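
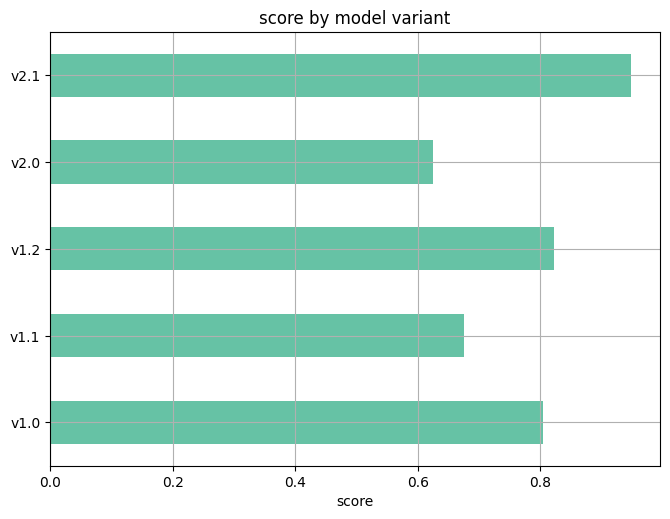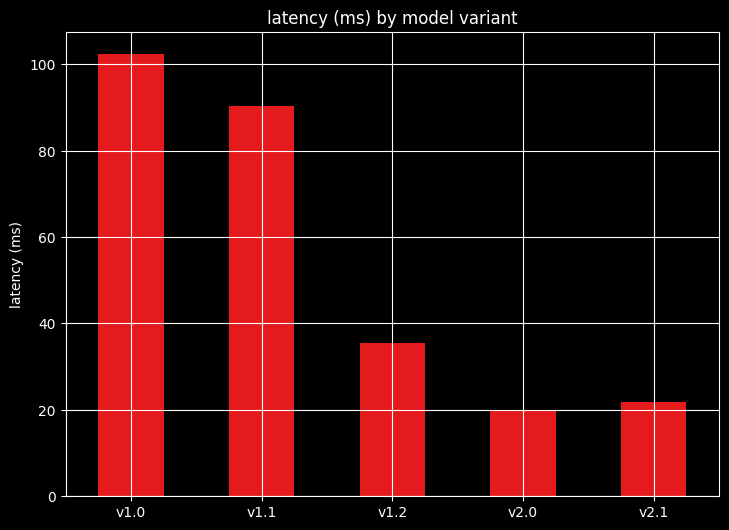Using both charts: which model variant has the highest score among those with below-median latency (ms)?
Chart 2 median latency (ms) ≈ 40; below-median model variants: v2.0, v2.1. Among those, v2.1 has the highest score (≈ 0.9).

v2.1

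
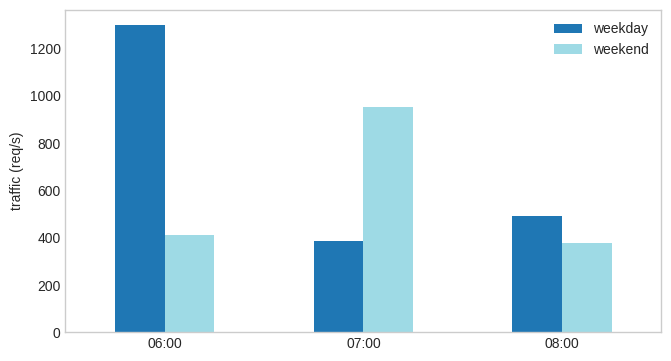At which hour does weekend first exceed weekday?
07:00

06:00: weekend ≈ 400 vs weekday ≈ 1200 (not yet); 07:00: weekend ≈ 1000 vs weekday ≈ 400 (first crossover).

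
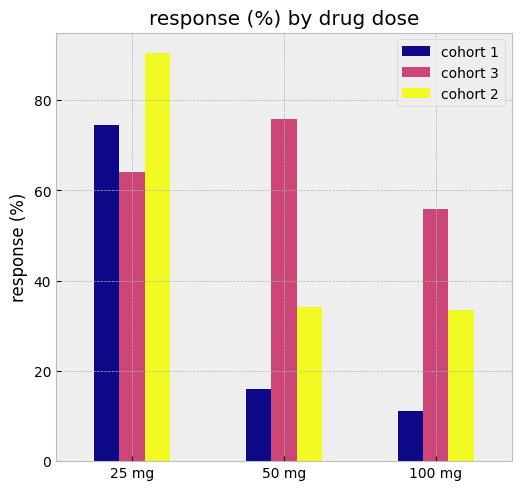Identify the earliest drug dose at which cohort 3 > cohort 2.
50 mg

25 mg: cohort 3 ≈ 60 vs cohort 2 ≈ 90 (not yet); 50 mg: cohort 3 ≈ 80 vs cohort 2 ≈ 30 (first crossover).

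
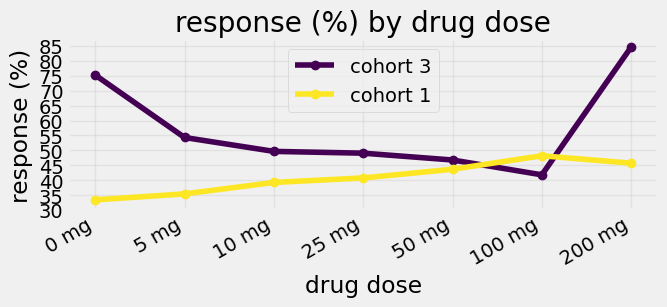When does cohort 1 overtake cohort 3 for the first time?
50 mg: cohort 1 ≈ 45 vs cohort 3 ≈ 45 (not yet); 100 mg: cohort 1 ≈ 50 vs cohort 3 ≈ 40 (first crossover).

100 mg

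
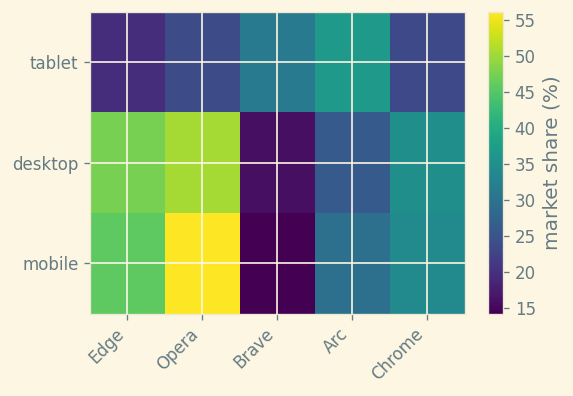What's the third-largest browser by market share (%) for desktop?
Top 4 for desktop: Opera ≈ 50, Edge ≈ 45, Chrome ≈ 35, Arc ≈ 25.

Chrome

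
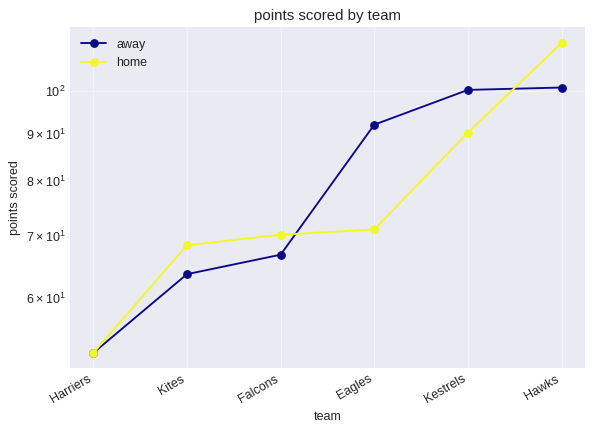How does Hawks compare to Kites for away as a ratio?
Hawks ≈ 100, Kites ≈ 60; 100/60 ≈ 1.67.

≈ 1.67×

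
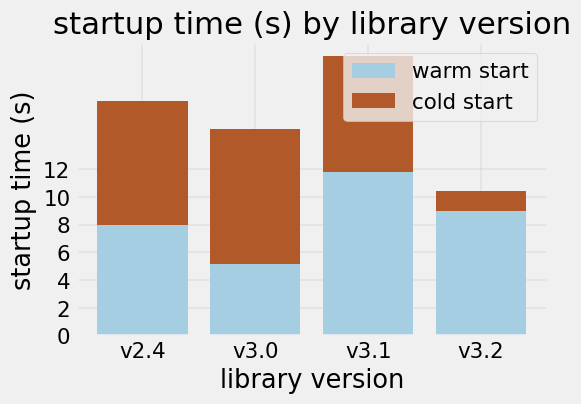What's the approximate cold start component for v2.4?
cold start top ≈ 16, bottom ≈ 8; segment ≈ 8.

≈ 8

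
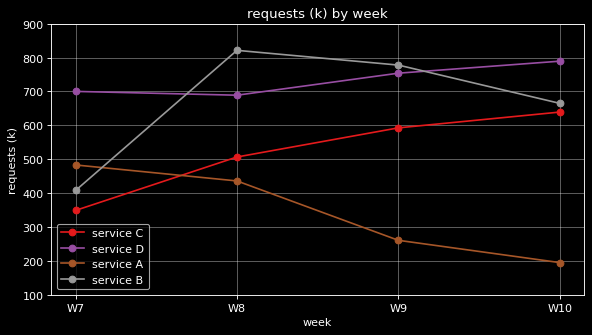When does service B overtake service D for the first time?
W7: service B ≈ 400 vs service D ≈ 700 (not yet); W8: service B ≈ 800 vs service D ≈ 700 (first crossover).

W8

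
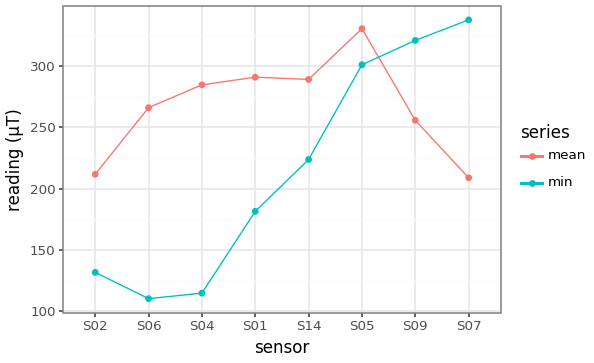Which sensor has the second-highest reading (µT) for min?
S09

Top 3 for min: S07 ≈ 340, S09 ≈ 320, S05 ≈ 300.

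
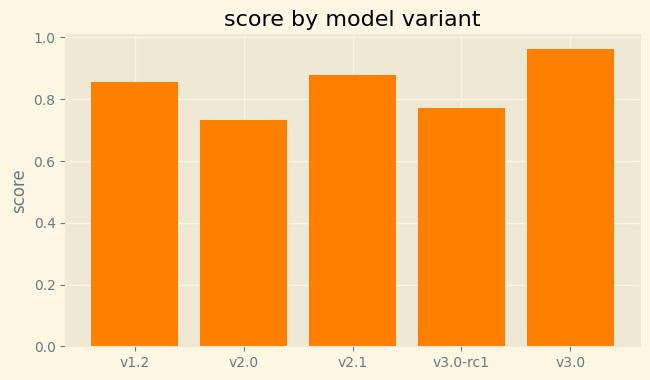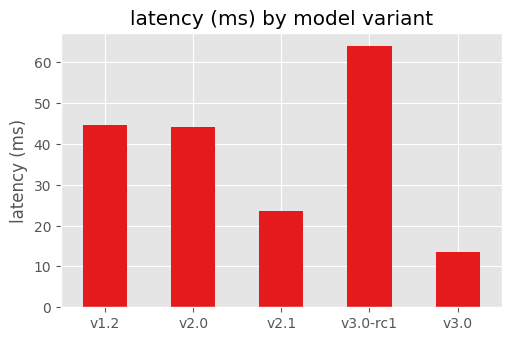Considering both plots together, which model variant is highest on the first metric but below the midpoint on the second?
Chart 2 median latency (ms) ≈ 40; below-median model variants: v2.1, v3.0. Among those, v3.0 has the highest score (≈ 1).

v3.0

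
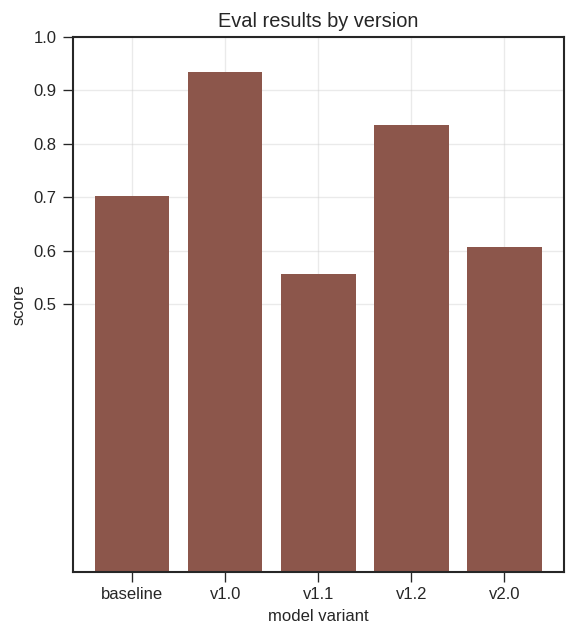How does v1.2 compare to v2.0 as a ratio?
≈ 1.33×

v1.2 ≈ 0.8, v2.0 ≈ 0.6; 0.8/0.6 ≈ 1.33.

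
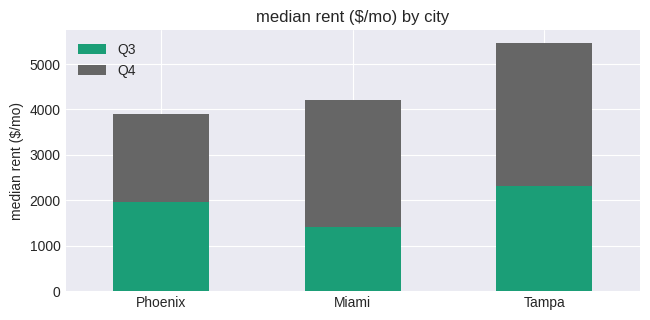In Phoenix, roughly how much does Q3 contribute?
Q3 top ≈ 2000, bottom ≈ 0; segment ≈ 2000.

≈ 2000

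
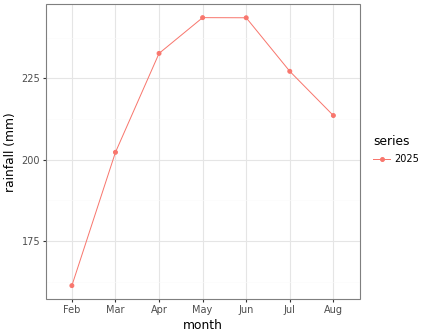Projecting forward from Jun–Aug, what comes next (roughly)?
≈ 195

Last three: 240, 230, 210 → slope ≈ -15/step → next ≈ 195.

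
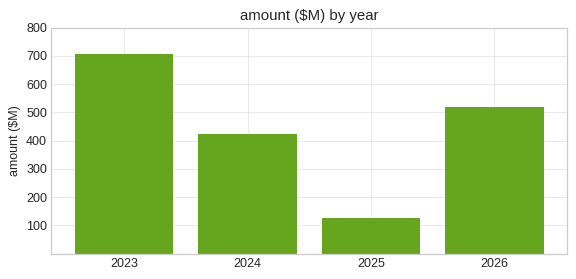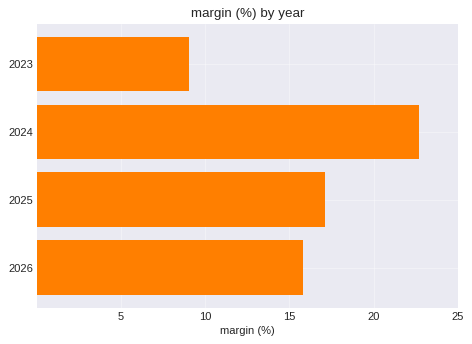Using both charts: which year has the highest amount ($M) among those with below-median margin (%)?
Chart 2 median margin (%) ≈ 15; below-median years: 2023, 2026. Among those, 2023 has the highest amount ($M) (≈ 700).

2023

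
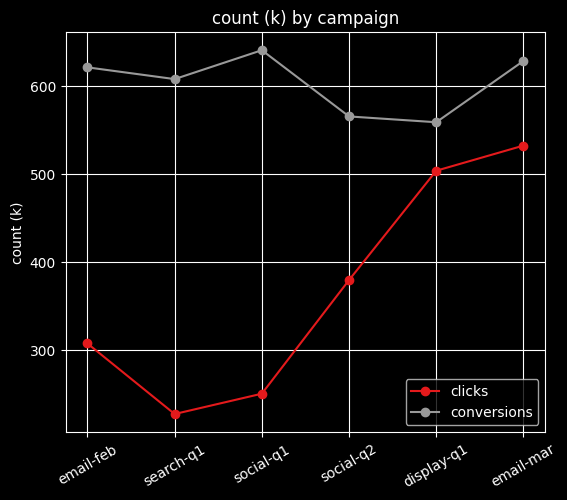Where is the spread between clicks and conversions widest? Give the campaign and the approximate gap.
social-q1, ≈ 400 k

social-q1: clicks ≈ 250, conversions ≈ 650 → gap ≈ 400. Next-largest (search-q1) is only ≈ 350.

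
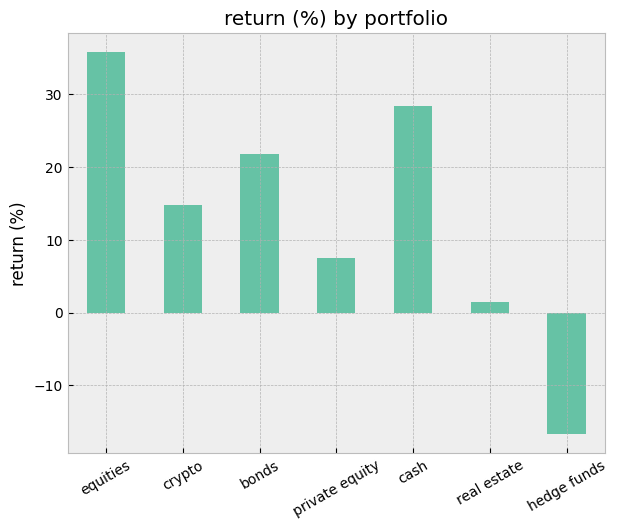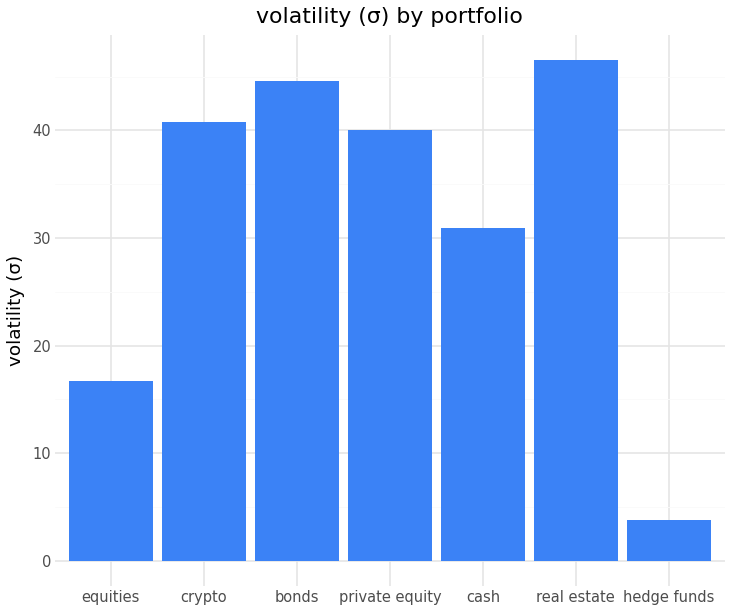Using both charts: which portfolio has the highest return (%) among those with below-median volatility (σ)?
equities

Chart 2 median volatility (σ) ≈ 40; below-median portfolios: equities, cash, hedge funds. Among those, equities has the highest return (%) (≈ 35).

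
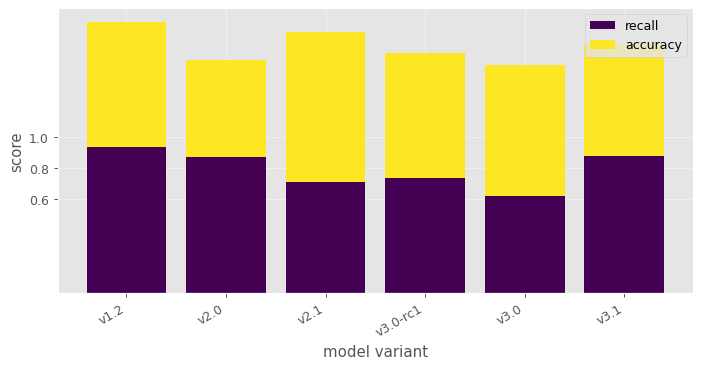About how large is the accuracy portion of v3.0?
≈ 0.8

accuracy top ≈ 1.4, bottom ≈ 0.6; segment ≈ 0.8.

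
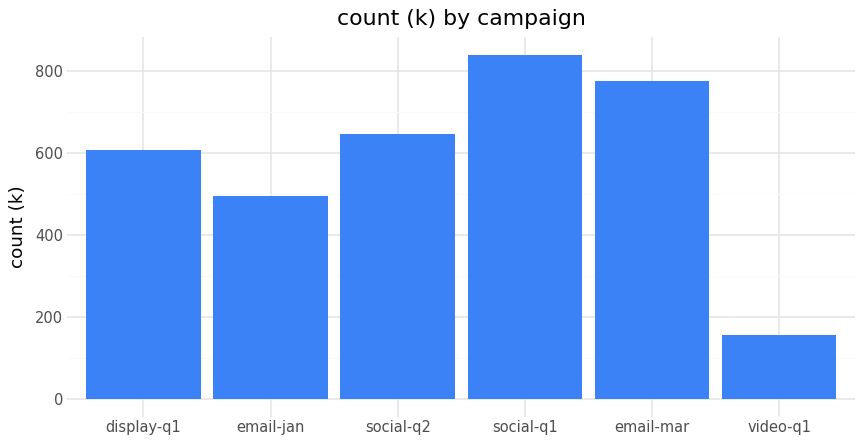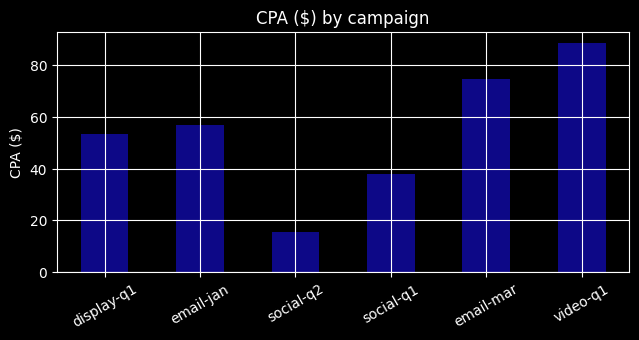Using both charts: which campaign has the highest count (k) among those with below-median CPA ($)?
Chart 2 median CPA ($) ≈ 60; below-median campaigns: display-q1, social-q2, social-q1. Among those, social-q1 has the highest count (k) (≈ 800).

social-q1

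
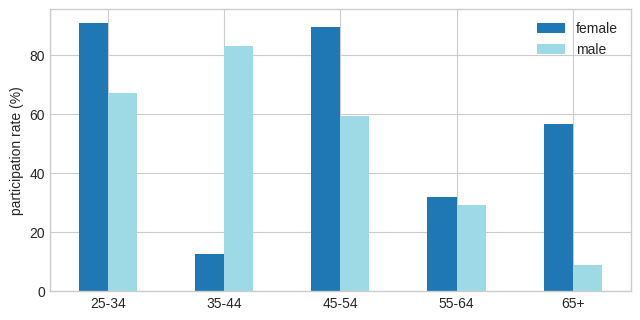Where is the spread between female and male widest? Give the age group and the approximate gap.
35-44: female ≈ 10, male ≈ 80 → gap ≈ 70. Next-largest (65+) is only ≈ 50.

35-44, ≈ 70 %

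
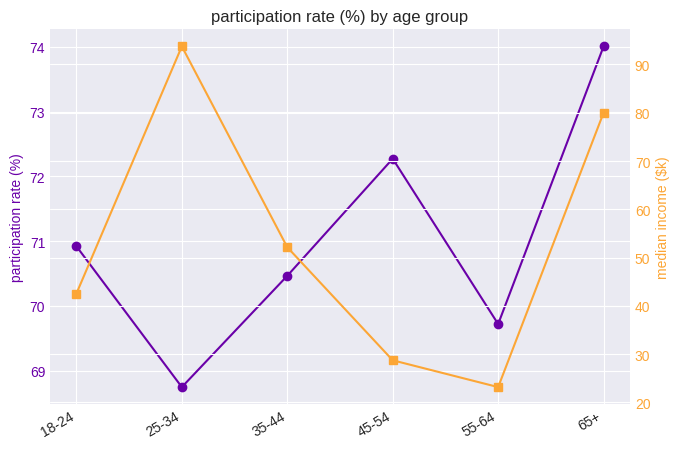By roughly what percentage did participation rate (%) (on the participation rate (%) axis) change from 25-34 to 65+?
≈ +8%

25-34 ≈ 68.5, 65+ ≈ 74.0; (74.0 − 68.5) / 68.5 ≈ +8%.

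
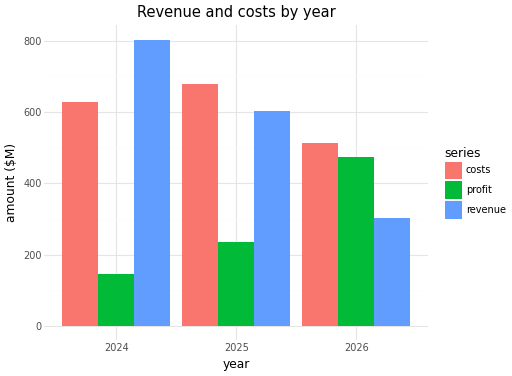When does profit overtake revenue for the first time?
2026

2025: profit ≈ 200 vs revenue ≈ 600 (not yet); 2026: profit ≈ 500 vs revenue ≈ 300 (first crossover).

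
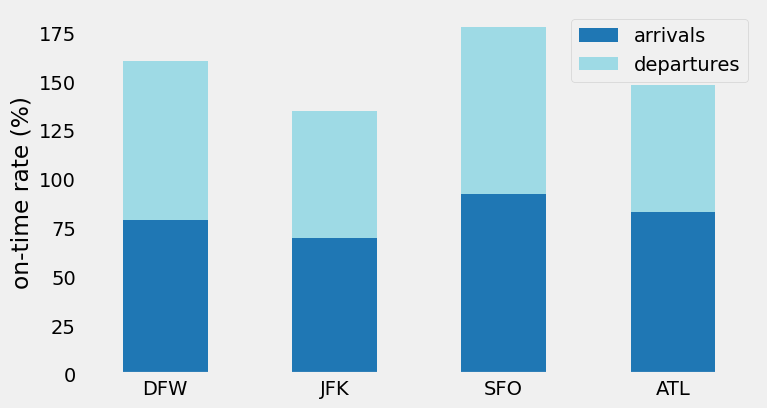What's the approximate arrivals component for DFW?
≈ 80

arrivals top ≈ 80, bottom ≈ 0; segment ≈ 80.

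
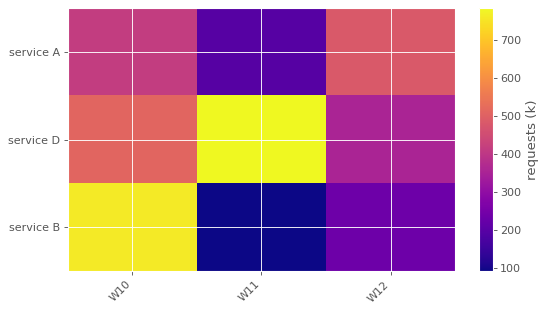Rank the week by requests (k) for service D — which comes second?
Top 3 for service D: W11 ≈ 800, W10 ≈ 500, W12 ≈ 400.

W10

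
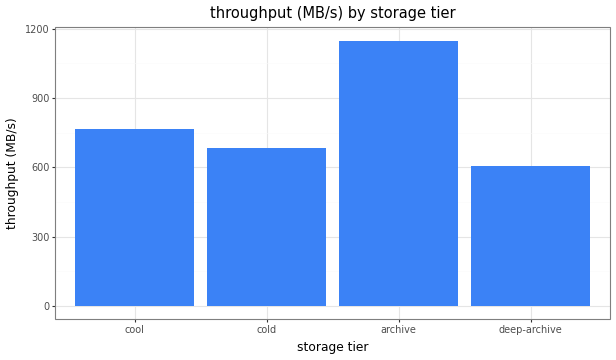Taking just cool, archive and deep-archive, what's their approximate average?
(800 + 1100 + 600) / 3 ≈ 833.

≈ 833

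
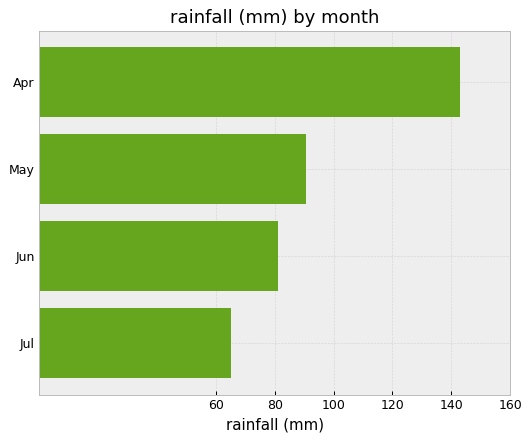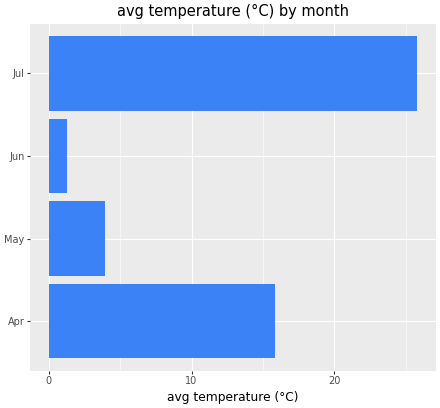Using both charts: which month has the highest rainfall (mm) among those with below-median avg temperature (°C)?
Chart 2 median avg temperature (°C) ≈ 10; below-median months: May, Jun. Among those, May has the highest rainfall (mm) (≈ 100).

May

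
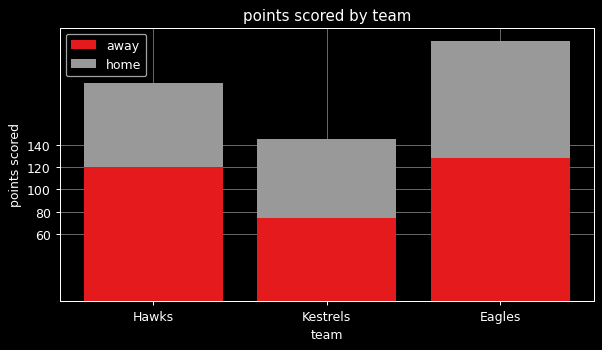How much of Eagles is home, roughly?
≈ 120

home top ≈ 240, bottom ≈ 120; segment ≈ 120.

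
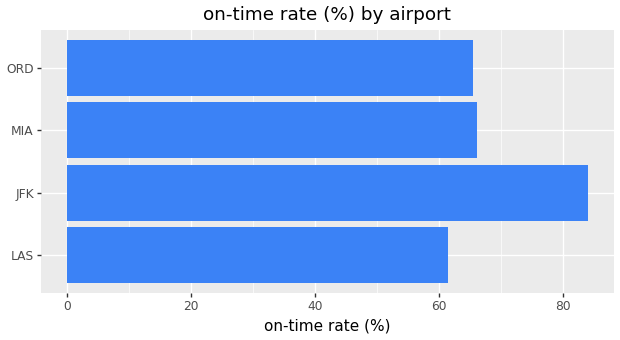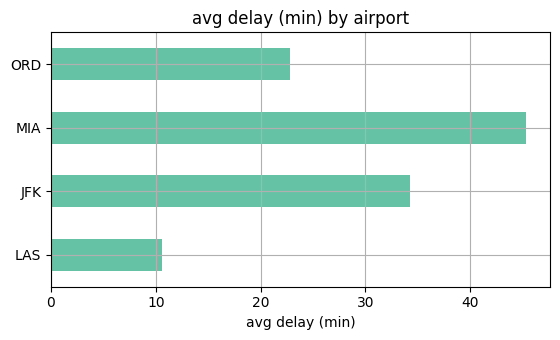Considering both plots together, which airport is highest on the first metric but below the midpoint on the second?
ORD

Chart 2 median avg delay (min) ≈ 30; below-median airports: LAS, ORD. Among those, ORD has the highest on-time rate (%) (≈ 70).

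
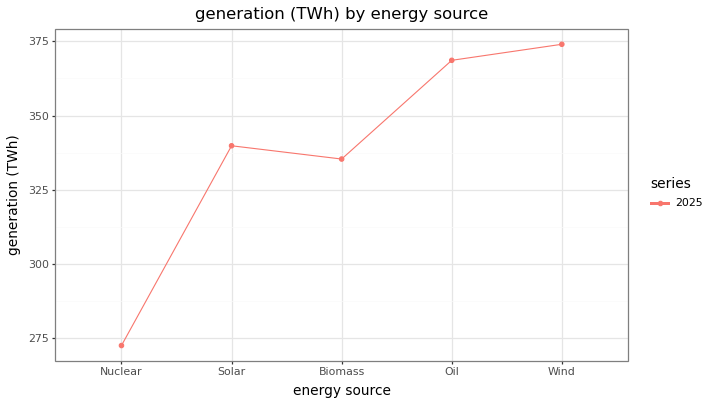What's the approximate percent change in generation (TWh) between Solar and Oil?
≈ +8.8%

Solar ≈ 340, Oil ≈ 370; (370 − 340) / 340 ≈ +8.8%.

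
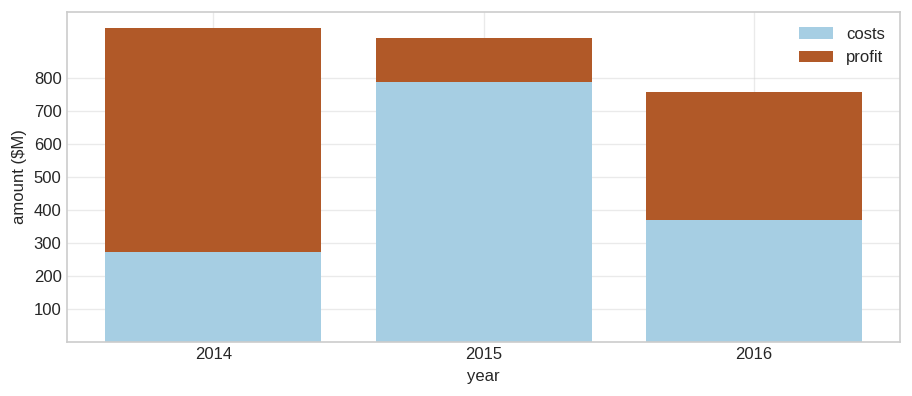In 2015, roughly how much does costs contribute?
≈ 800

costs top ≈ 800, bottom ≈ 0; segment ≈ 800.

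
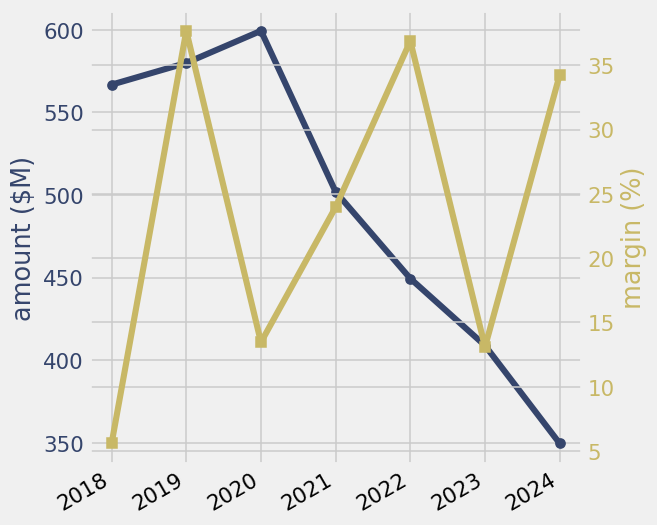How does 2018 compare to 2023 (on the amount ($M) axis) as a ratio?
2018 ≈ 575, 2023 ≈ 400; 575/400 ≈ 1.44.

≈ 1.44×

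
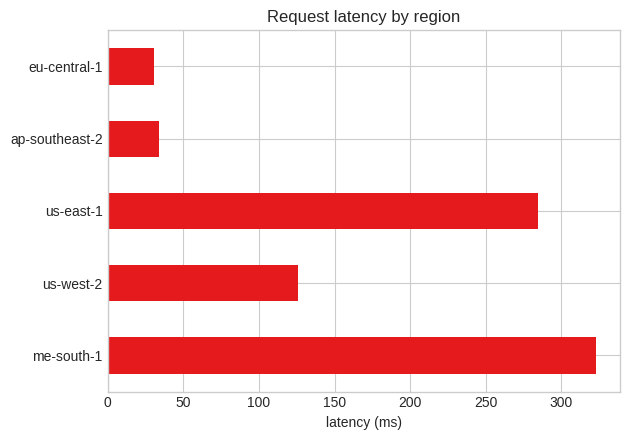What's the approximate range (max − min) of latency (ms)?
Max me-south-1 ≈ 300, min eu-central-1 ≈ 50; range ≈ 250.

≈ 250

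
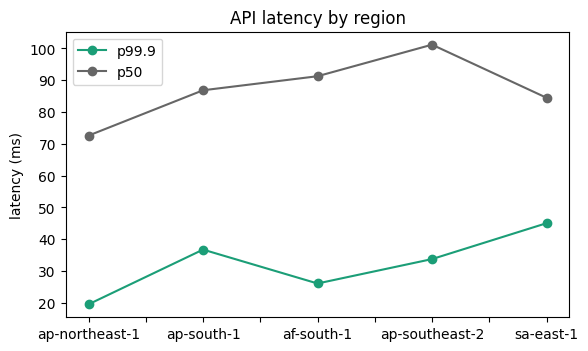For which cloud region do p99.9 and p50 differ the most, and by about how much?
ap-southeast-2, ≈ 70 ms

ap-southeast-2: p99.9 ≈ 30, p50 ≈ 100 → gap ≈ 70. Next-largest (af-south-1) is only ≈ 60.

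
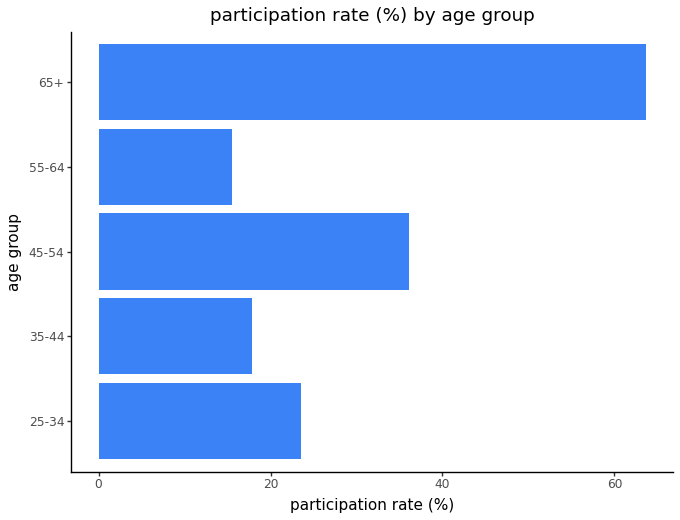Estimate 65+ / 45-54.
≈ 1.5×

65+ ≈ 60, 45-54 ≈ 40; 60/40 ≈ 1.5.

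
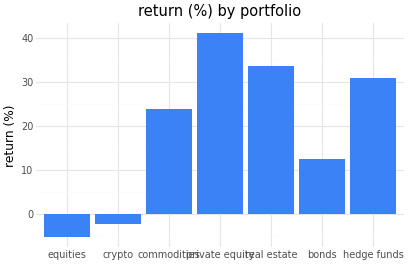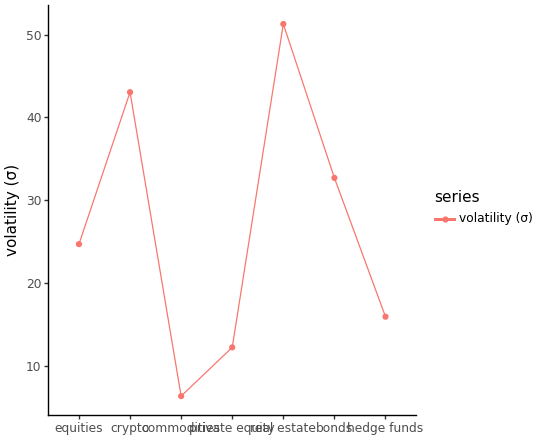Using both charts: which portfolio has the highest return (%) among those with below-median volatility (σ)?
private equity

Chart 2 median volatility (σ) ≈ 25; below-median portfolios: commodities, private equity, hedge funds. Among those, private equity has the highest return (%) (≈ 40).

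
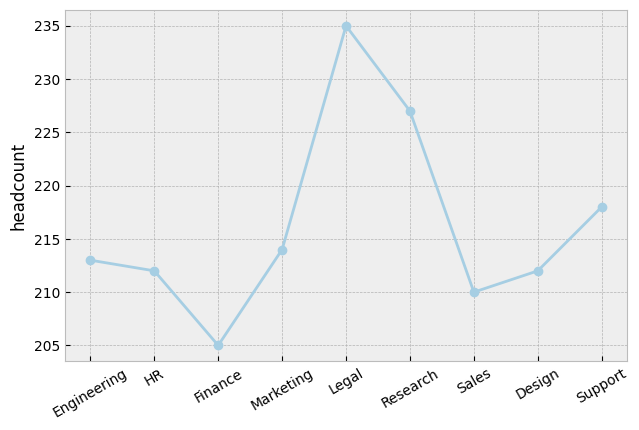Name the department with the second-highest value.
Top 3: Legal ≈ 235, Research ≈ 225, Support ≈ 220.

Research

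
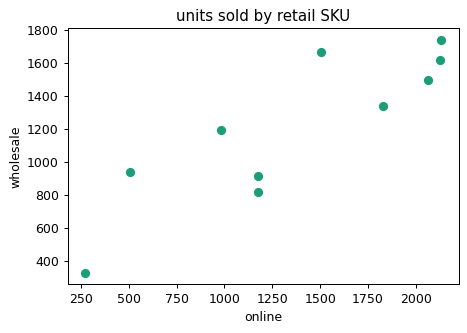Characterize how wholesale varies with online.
positive, strong

Points are positively correlated; strong (|r| ≈ 0.9).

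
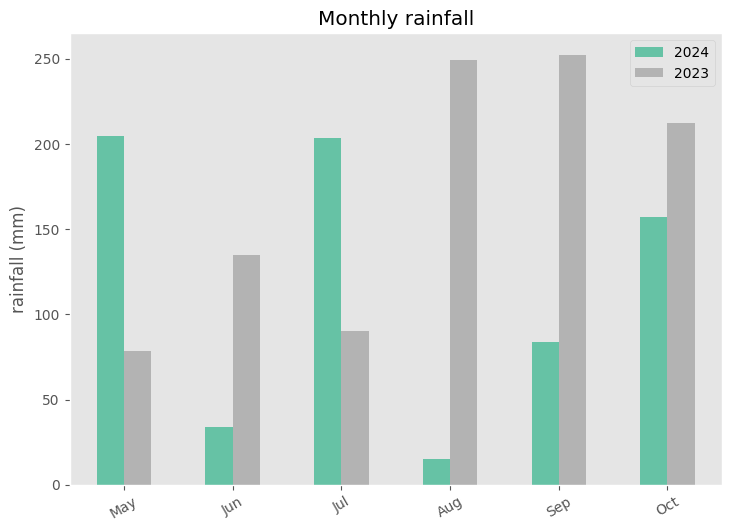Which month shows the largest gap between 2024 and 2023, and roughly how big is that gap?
Aug: 2024 ≈ 25, 2023 ≈ 250 → gap ≈ 225. Next-largest (Sep) is only ≈ 175.

Aug, ≈ 225 mm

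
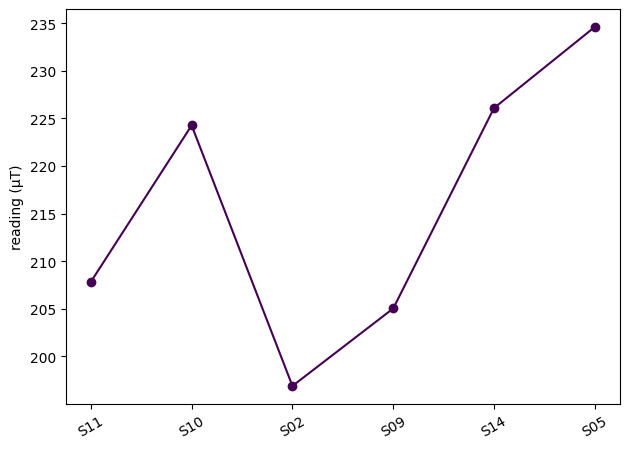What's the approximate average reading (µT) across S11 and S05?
≈ 222

(210 + 235) / 2 ≈ 222.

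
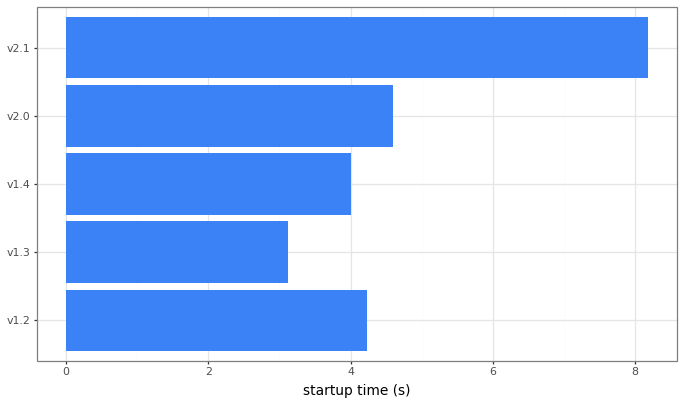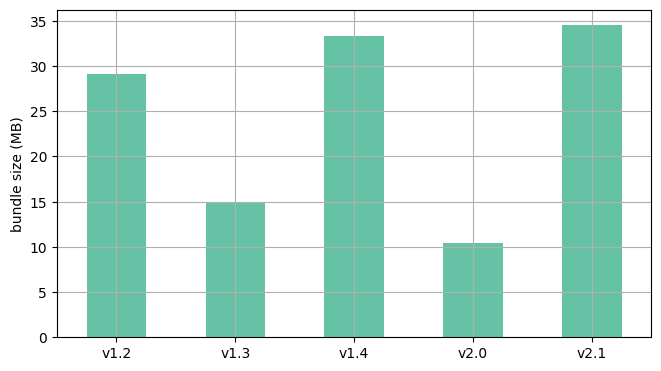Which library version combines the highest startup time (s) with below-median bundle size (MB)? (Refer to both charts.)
v2.0

Chart 2 median bundle size (MB) ≈ 30; below-median library versions: v1.3, v2.0. Among those, v2.0 has the highest startup time (s) (≈ 5).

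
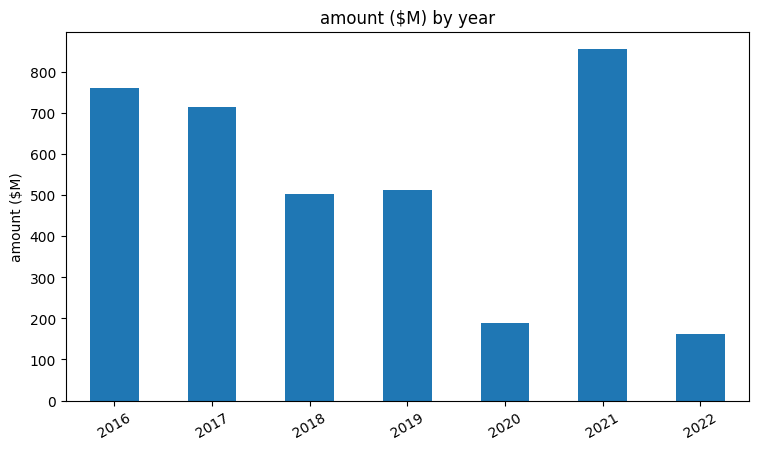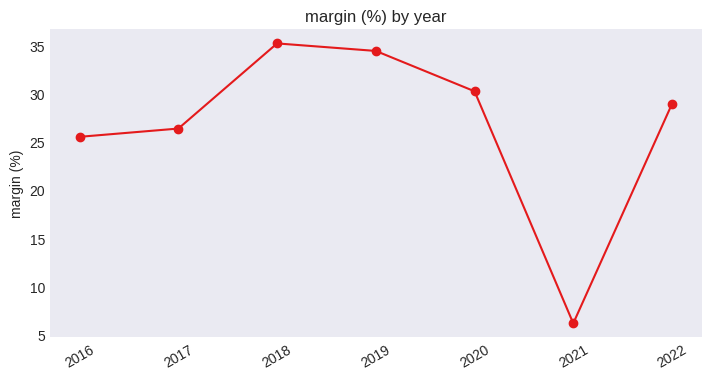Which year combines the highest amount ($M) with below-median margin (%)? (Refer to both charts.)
Chart 2 median margin (%) ≈ 30; below-median years: 2016, 2017, 2021. Among those, 2021 has the highest amount ($M) (≈ 900).

2021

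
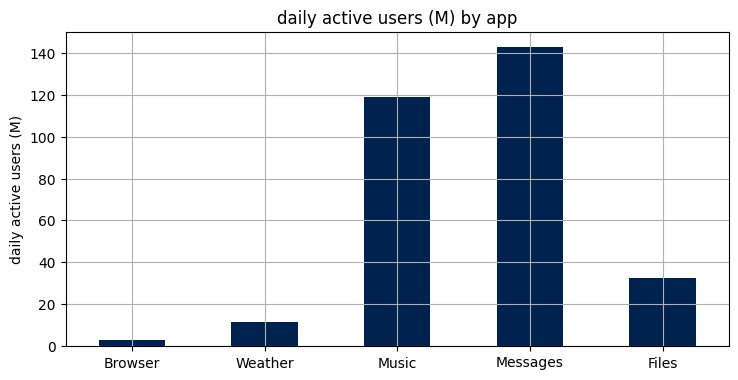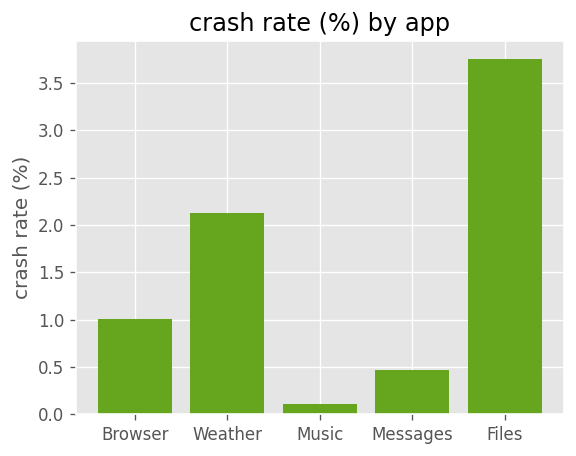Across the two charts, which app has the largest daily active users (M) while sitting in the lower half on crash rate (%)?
Messages

Chart 2 median crash rate (%) ≈ 1; below-median apps: Music, Messages. Among those, Messages has the highest daily active users (M) (≈ 140).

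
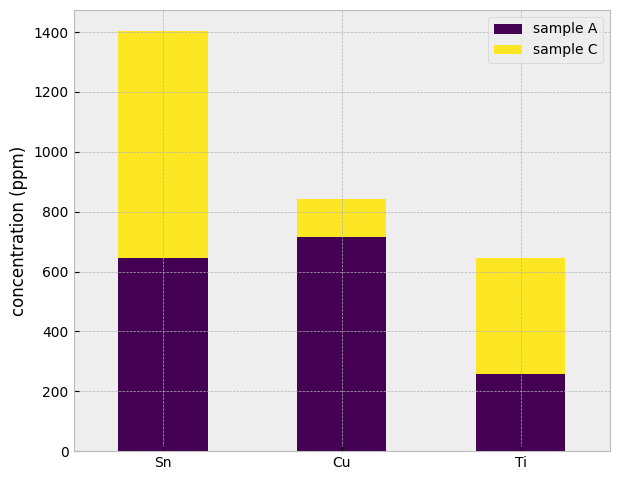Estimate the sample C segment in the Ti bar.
sample C top ≈ 600, bottom ≈ 200; segment ≈ 400.

≈ 400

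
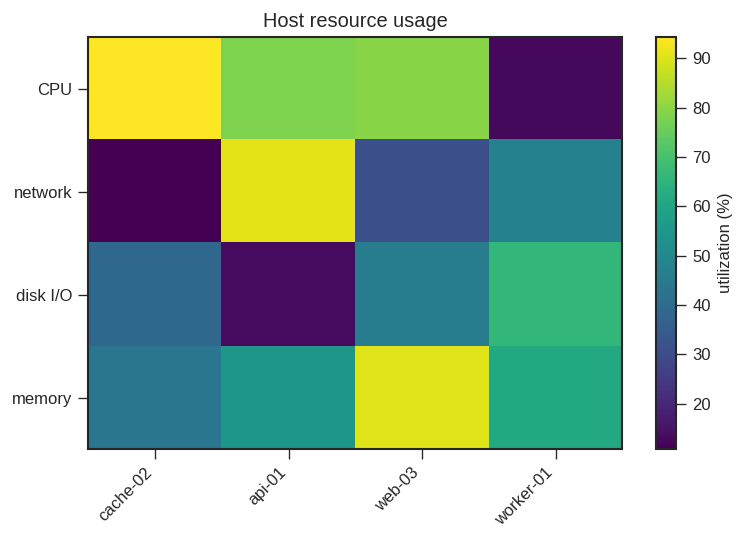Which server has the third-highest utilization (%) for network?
Top 4 for network: api-01 ≈ 90, worker-01 ≈ 50, web-03 ≈ 30, cache-02 ≈ 10.

web-03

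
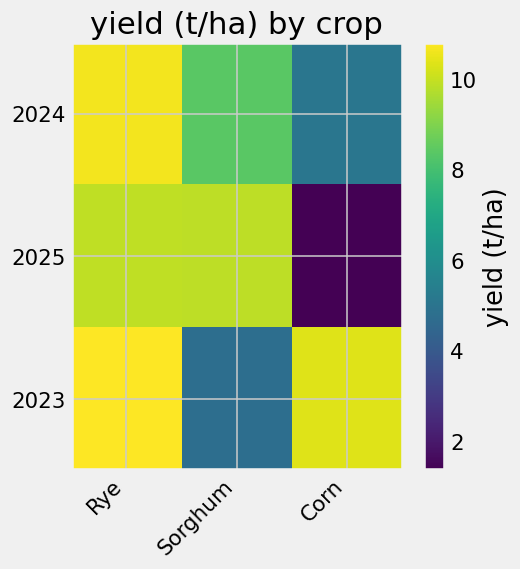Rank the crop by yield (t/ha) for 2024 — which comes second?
Top 3 for 2024: Rye ≈ 11, Sorghum ≈ 8, Corn ≈ 5.

Sorghum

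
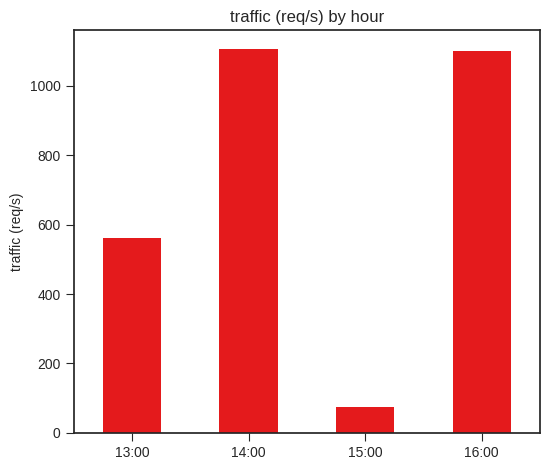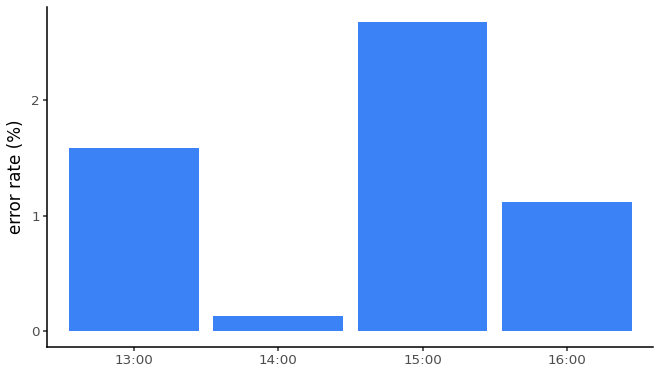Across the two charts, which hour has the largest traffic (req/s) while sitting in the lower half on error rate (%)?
14:00

Chart 2 median error rate (%) ≈ 1.5; below-median hours: 14:00, 16:00. Among those, 14:00 has the highest traffic (req/s) (≈ 1200).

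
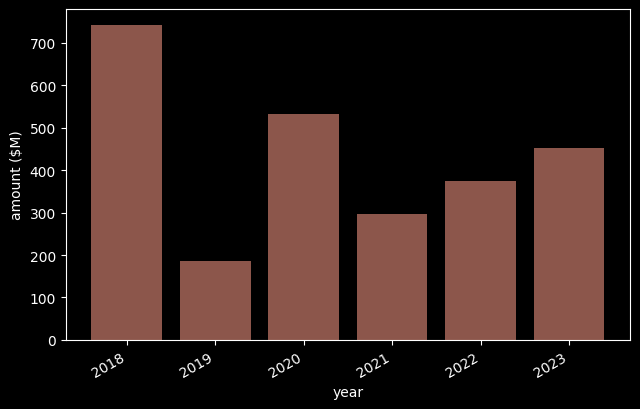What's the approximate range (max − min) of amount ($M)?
≈ 500

Max 2018 ≈ 700, min 2019 ≈ 200; range ≈ 500.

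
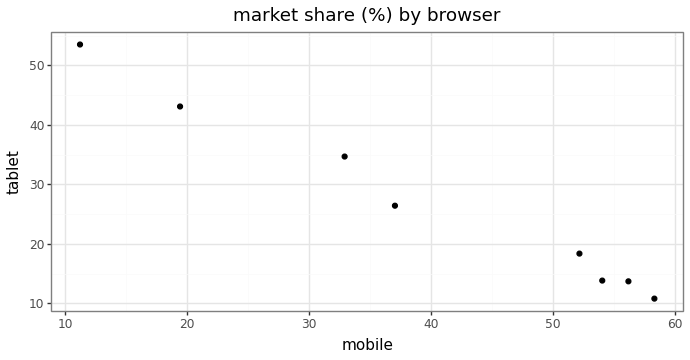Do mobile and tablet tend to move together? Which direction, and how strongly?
Points are negatively correlated; strong (|r| ≈ 1.0).

negative, strong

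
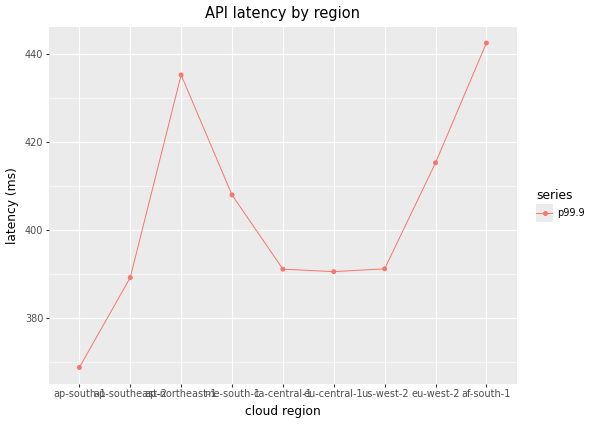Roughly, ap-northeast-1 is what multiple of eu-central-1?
ap-northeast-1 ≈ 440, eu-central-1 ≈ 390; 440/390 ≈ 1.13.

≈ 1.13×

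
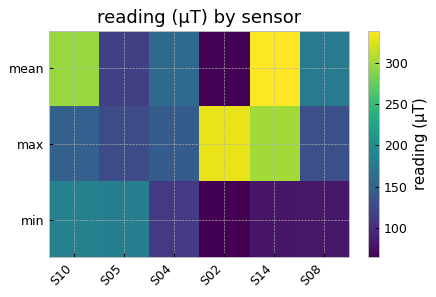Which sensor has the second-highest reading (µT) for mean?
S10

Top 3 for mean: S14 ≈ 350, S10 ≈ 300, S08 ≈ 175.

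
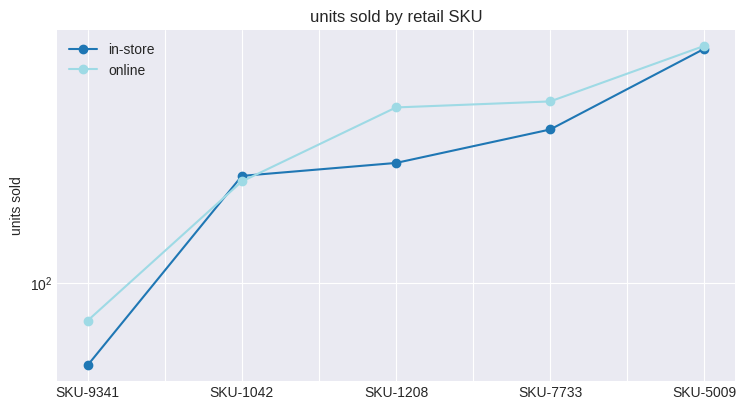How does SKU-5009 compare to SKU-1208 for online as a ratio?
≈ 1.62×

SKU-5009 ≈ 650, SKU-1208 ≈ 400; 650/400 ≈ 1.62.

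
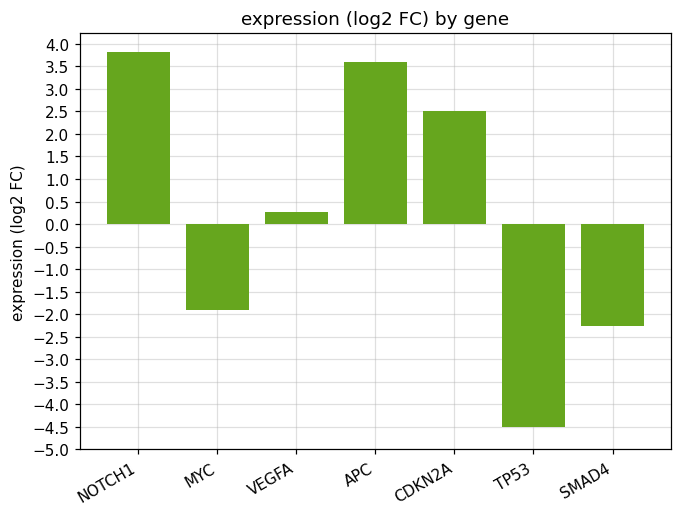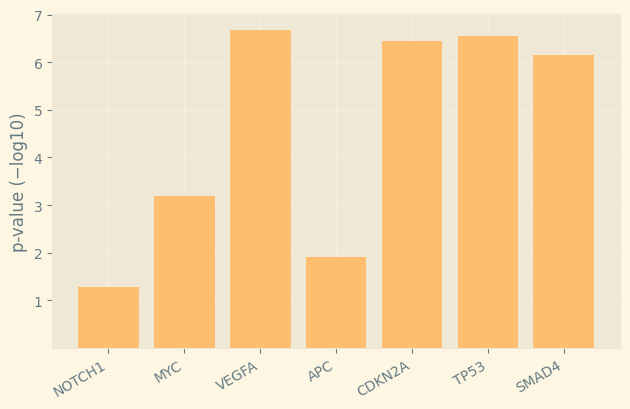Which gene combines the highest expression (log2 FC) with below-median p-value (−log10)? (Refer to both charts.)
NOTCH1

Chart 2 median p-value (−log10) ≈ 6; below-median genes: NOTCH1, MYC, APC. Among those, NOTCH1 has the highest expression (log2 FC) (≈ 4).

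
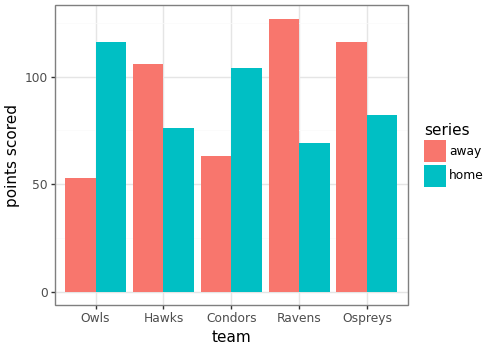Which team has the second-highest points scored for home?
Top 3 for home: Owls ≈ 120, Condors ≈ 100, Ospreys ≈ 80.

Condors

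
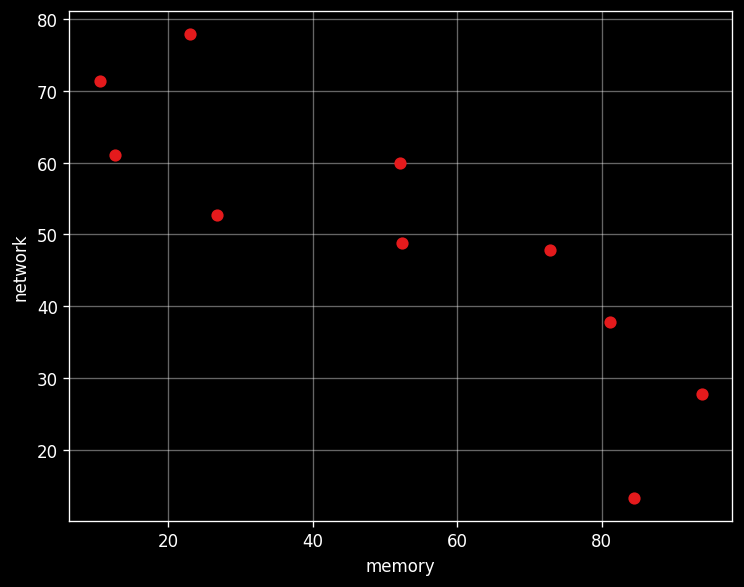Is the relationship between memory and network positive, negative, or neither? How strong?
Points are negatively correlated; strong (|r| ≈ 0.9).

negative, strong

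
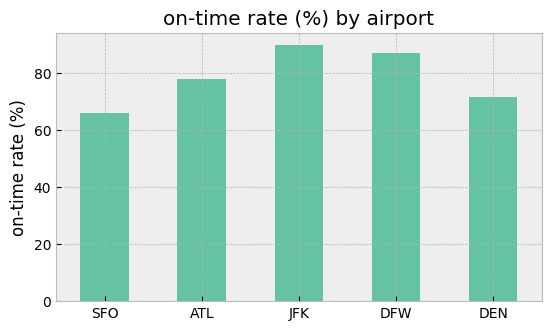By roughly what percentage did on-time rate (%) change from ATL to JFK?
ATL ≈ 80, JFK ≈ 90; (90 − 80) / 80 ≈ +12.5%.

≈ +12.5%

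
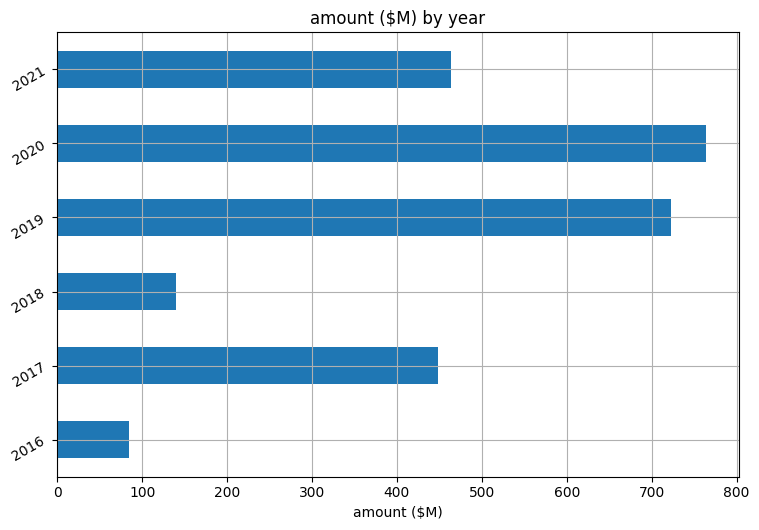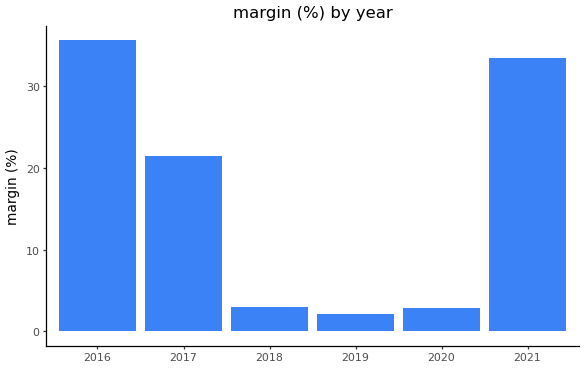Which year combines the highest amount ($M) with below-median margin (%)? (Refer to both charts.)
Chart 2 median margin (%) ≈ 10; below-median years: 2018, 2019, 2020. Among those, 2020 has the highest amount ($M) (≈ 800).

2020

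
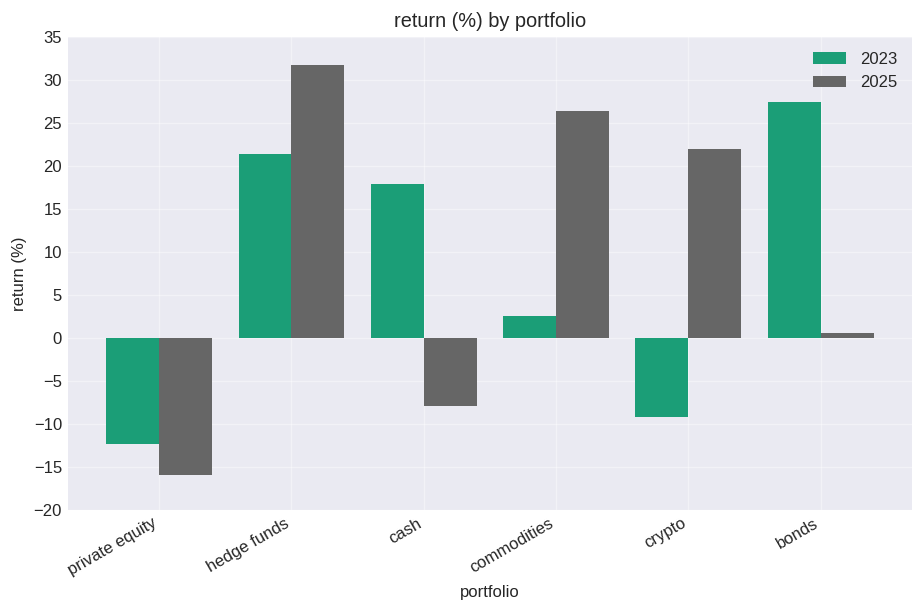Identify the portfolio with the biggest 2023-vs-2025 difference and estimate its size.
crypto, ≈ 30 %

crypto: 2023 ≈ -10, 2025 ≈ 20 → gap ≈ 30. Next-largest (bonds) is only ≈ 25.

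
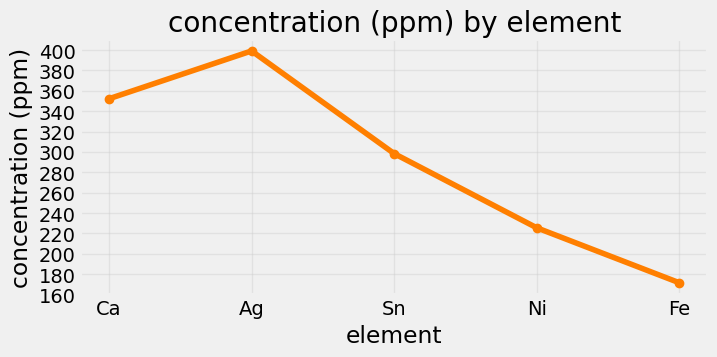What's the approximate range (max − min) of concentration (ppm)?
≈ 220

Max Ag ≈ 400, min Fe ≈ 180; range ≈ 220.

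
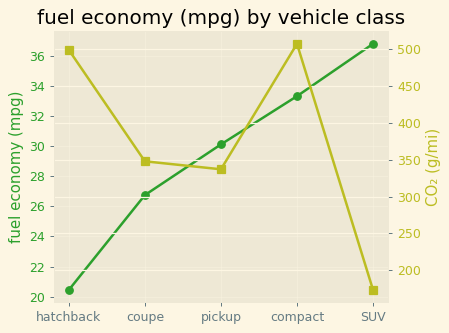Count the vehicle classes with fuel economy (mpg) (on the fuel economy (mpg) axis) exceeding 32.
2

Above 32: compact, SUV.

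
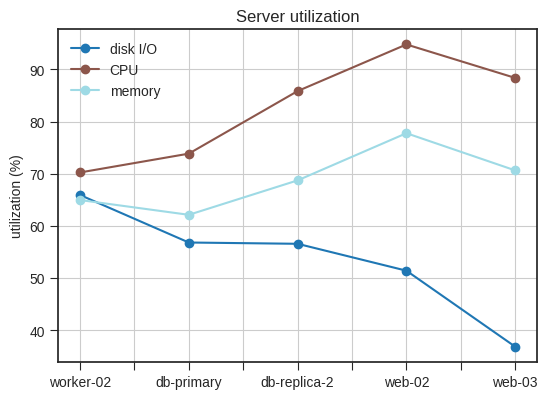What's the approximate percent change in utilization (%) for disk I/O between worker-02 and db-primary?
worker-02 ≈ 65, db-primary ≈ 55; (55 − 65) / 65 ≈ -15.4%.

≈ -15.4%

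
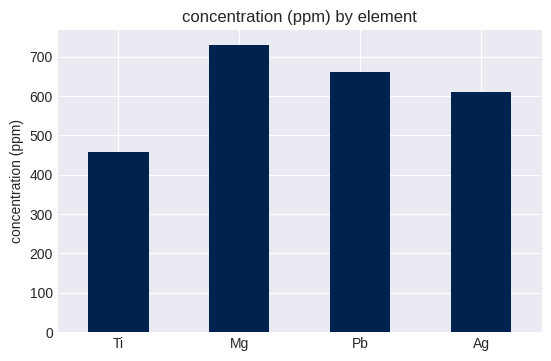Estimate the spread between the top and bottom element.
Max Mg ≈ 700, min Ti ≈ 500; range ≈ 200.

≈ 200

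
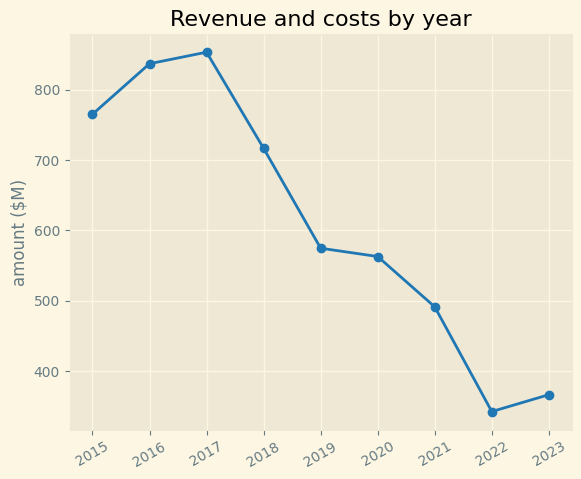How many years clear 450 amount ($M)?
Above 450: 2015, 2016, 2017, 2018, 2019, 2020, 2021.

7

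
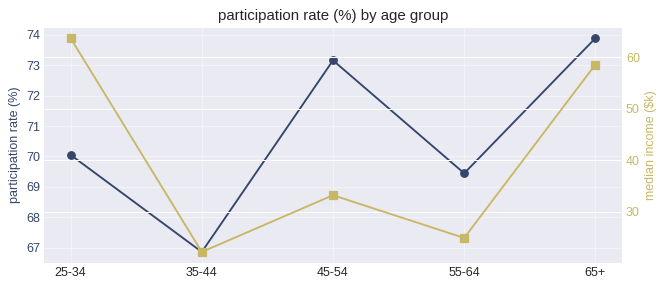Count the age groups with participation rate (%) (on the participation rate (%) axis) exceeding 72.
2

Above 72: 45-54, 65+.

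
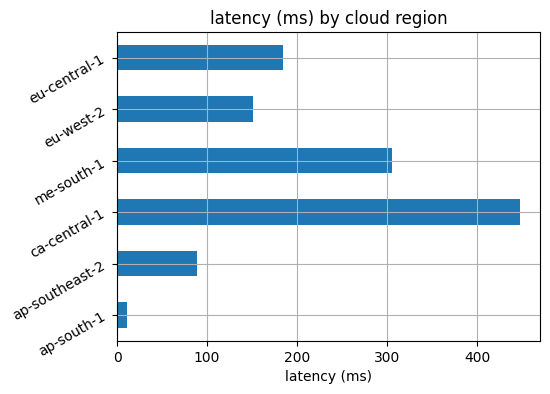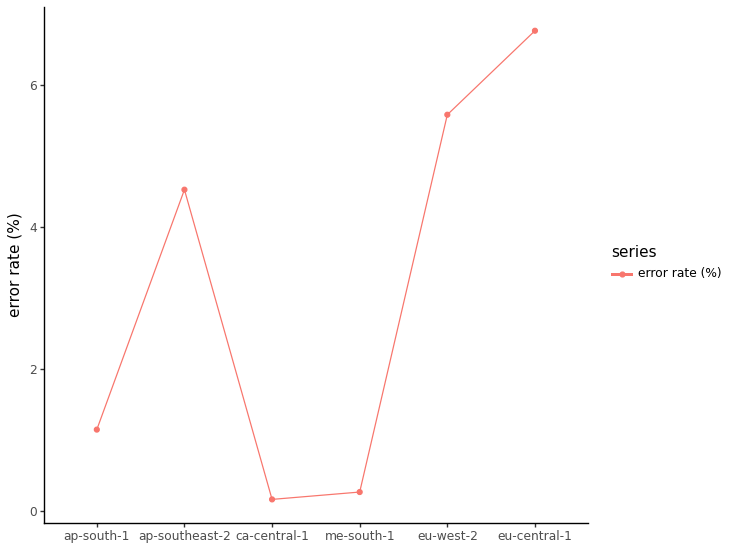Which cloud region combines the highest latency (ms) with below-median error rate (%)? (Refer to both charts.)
Chart 2 median error rate (%) ≈ 3; below-median cloud regions: ap-south-1, ca-central-1, me-south-1. Among those, ca-central-1 has the highest latency (ms) (≈ 450).

ca-central-1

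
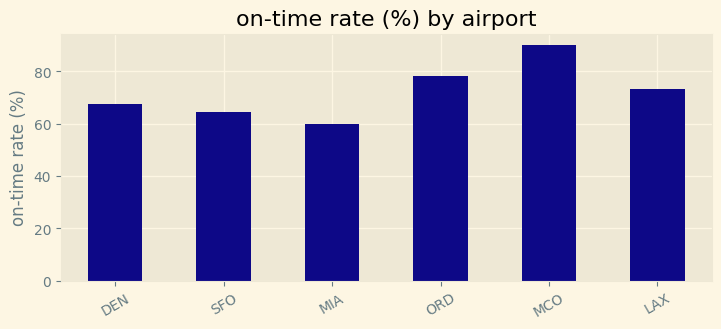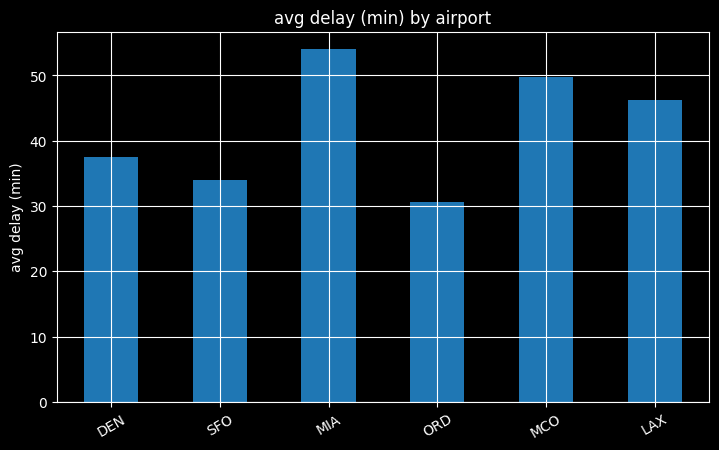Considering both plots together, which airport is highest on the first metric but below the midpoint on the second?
ORD

Chart 2 median avg delay (min) ≈ 40; below-median airports: DEN, SFO, ORD. Among those, ORD has the highest on-time rate (%) (≈ 80).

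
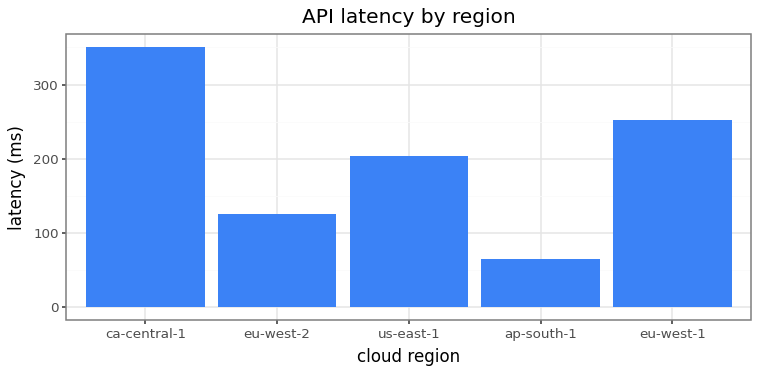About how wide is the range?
Max ca-central-1 ≈ 350, min ap-south-1 ≈ 50; range ≈ 300.

≈ 300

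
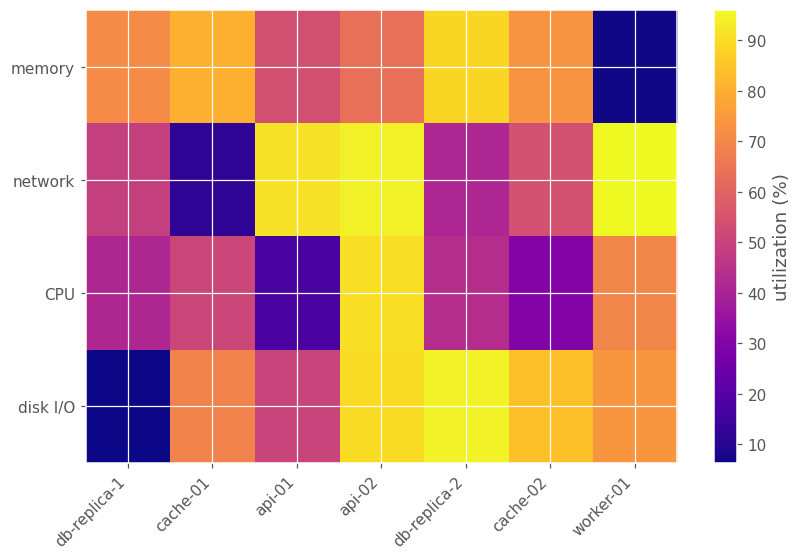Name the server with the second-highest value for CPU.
worker-01

Top 3 for CPU: api-02 ≈ 90, worker-01 ≈ 70, cache-01 ≈ 50.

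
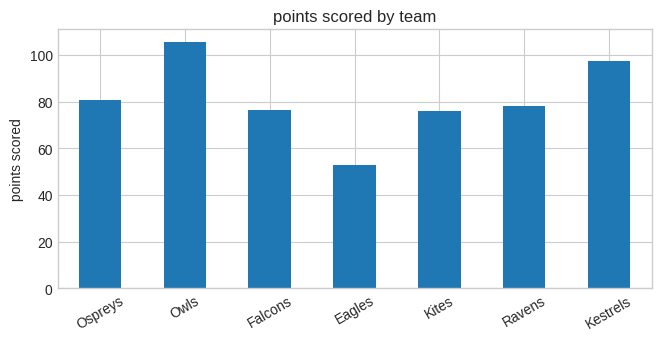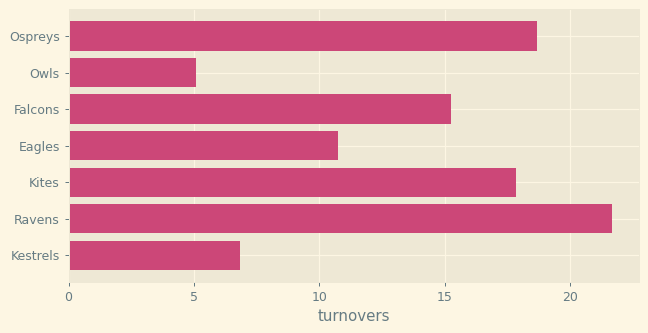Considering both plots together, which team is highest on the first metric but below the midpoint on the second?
Chart 2 median turnovers ≈ 16; below-median teams: Owls, Eagles, Kestrels. Among those, Owls has the highest points scored (≈ 110).

Owls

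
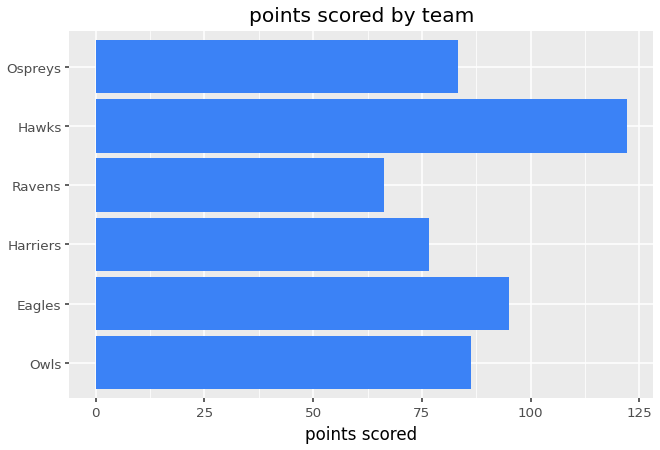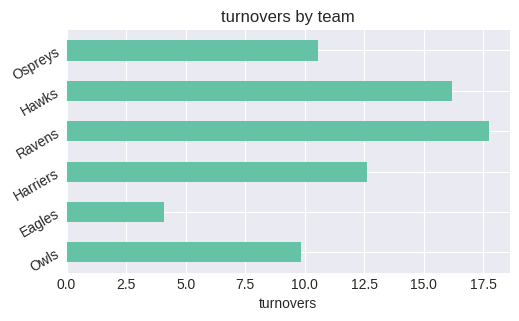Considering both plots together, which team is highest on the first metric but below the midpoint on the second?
Chart 2 median turnovers ≈ 12; below-median teams: Owls, Eagles, Ospreys. Among those, Eagles has the highest points scored (≈ 100).

Eagles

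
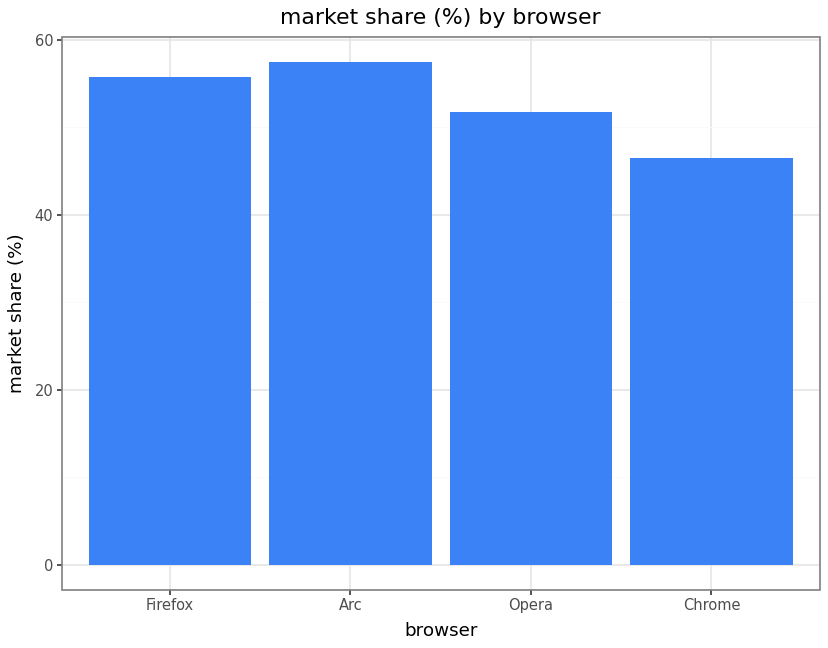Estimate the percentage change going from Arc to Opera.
Arc ≈ 55, Opera ≈ 50; (50 − 55) / 55 ≈ -9.1%.

≈ -9.1%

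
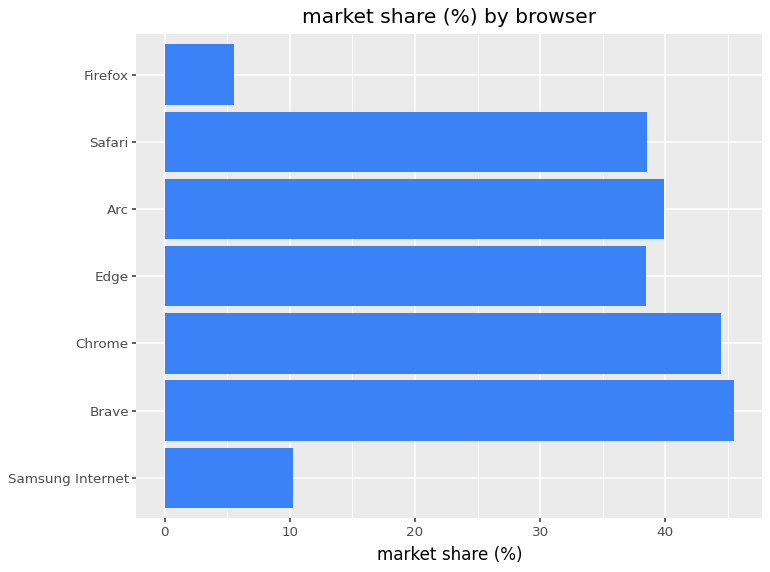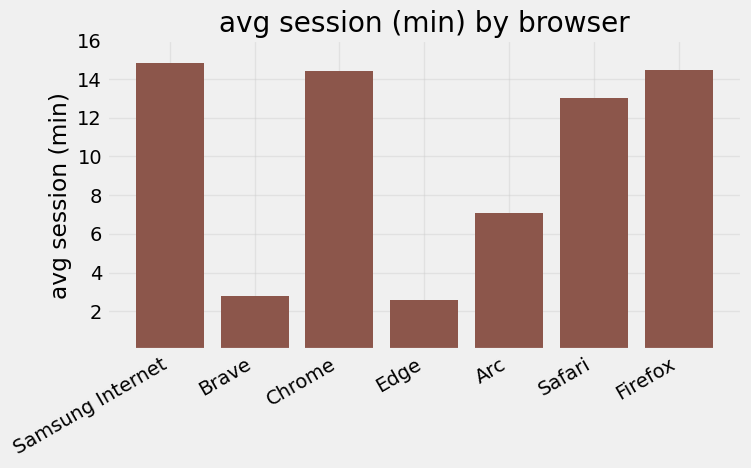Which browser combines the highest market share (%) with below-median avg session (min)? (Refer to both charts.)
Chart 2 median avg session (min) ≈ 14; below-median browsers: Brave, Edge, Arc. Among those, Brave has the highest market share (%) (≈ 45).

Brave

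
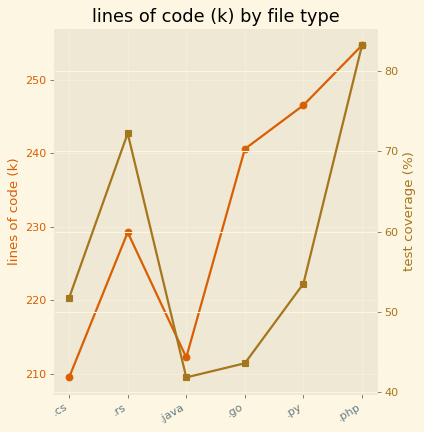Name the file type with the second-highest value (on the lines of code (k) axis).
.py

Top 3 (on the lines of code (k) axis): .php ≈ 255, .py ≈ 245, .go ≈ 240.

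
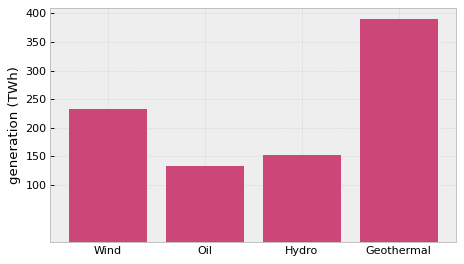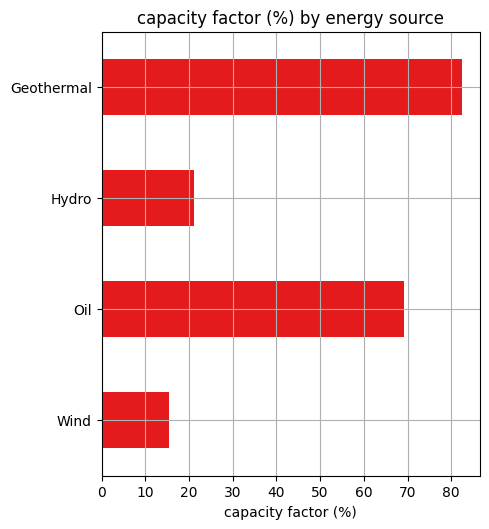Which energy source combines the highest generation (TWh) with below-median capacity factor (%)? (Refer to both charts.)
Wind

Chart 2 median capacity factor (%) ≈ 50; below-median energy sources: Wind, Hydro. Among those, Wind has the highest generation (TWh) (≈ 250).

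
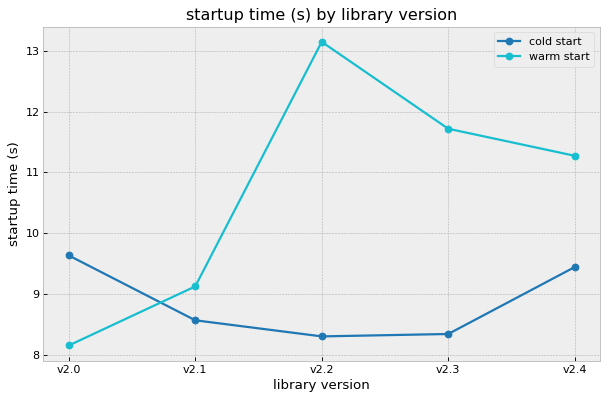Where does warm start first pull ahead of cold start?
v2.1

v2.0: warm start ≈ 8.0 vs cold start ≈ 9.5 (not yet); v2.1: warm start ≈ 9.0 vs cold start ≈ 8.5 (first crossover).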